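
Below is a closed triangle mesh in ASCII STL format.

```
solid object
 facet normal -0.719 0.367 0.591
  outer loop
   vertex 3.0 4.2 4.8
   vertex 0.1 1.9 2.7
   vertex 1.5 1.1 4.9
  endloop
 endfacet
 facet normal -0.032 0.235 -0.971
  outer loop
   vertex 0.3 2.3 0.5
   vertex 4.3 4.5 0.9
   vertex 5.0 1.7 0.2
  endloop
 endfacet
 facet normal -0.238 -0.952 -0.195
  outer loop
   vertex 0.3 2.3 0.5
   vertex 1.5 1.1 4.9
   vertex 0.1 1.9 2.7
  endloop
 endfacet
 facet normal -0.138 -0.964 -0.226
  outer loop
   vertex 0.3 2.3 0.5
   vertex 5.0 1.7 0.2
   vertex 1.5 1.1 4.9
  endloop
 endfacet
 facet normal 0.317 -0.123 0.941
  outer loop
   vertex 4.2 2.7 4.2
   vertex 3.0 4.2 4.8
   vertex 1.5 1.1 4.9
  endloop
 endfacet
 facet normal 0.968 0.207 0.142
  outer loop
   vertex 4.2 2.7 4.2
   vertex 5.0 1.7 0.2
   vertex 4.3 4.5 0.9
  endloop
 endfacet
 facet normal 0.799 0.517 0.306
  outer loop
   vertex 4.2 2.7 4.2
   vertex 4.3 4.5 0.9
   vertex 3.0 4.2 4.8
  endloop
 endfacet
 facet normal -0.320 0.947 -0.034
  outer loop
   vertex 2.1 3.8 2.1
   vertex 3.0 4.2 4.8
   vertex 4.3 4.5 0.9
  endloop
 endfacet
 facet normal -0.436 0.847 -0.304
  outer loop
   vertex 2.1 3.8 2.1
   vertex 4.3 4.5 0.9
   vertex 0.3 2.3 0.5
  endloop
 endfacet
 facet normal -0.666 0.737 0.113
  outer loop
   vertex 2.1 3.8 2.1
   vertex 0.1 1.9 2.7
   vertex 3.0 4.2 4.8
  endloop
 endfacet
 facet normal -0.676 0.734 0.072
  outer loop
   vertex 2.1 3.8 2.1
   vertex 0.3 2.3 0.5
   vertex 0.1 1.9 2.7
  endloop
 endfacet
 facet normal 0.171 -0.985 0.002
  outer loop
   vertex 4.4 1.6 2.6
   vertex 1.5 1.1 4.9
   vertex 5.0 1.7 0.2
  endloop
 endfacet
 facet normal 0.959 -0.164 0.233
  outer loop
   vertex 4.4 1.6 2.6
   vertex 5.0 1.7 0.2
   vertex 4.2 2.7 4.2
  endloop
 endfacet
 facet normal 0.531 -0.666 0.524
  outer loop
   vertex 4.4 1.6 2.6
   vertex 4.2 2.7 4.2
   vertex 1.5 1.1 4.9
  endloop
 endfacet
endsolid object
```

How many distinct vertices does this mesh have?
9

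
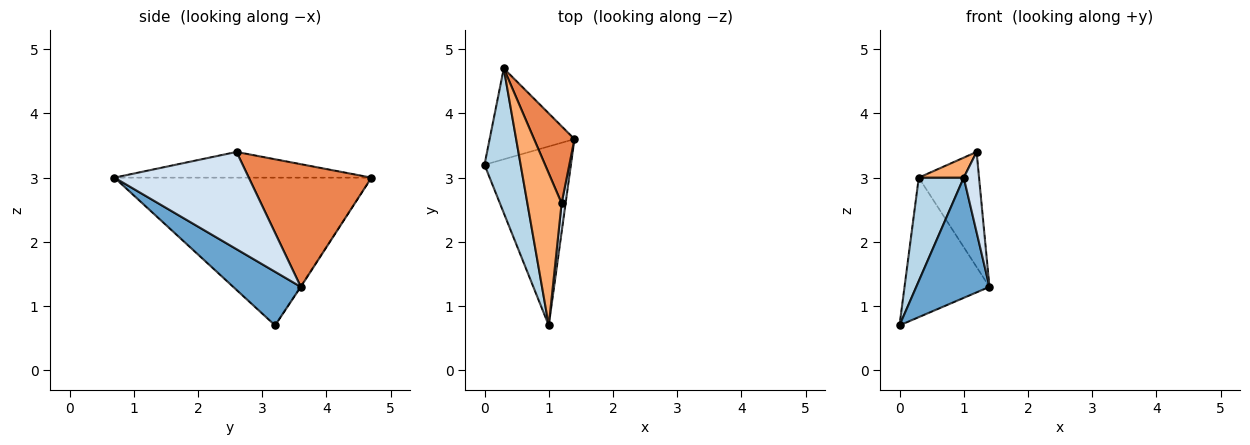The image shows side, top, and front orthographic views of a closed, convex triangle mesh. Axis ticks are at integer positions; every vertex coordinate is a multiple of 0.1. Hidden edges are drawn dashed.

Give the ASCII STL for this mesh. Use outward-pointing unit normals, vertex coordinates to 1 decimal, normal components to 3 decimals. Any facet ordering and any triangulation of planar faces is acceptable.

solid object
 facet normal 0.458 -0.496 -0.738
  outer loop
   vertex 1.0 0.7 3.0
   vertex 0.0 3.2 0.7
   vertex 1.4 3.6 1.3
  endloop
 endfacet
 facet normal -0.006 0.838 -0.546
  outer loop
   vertex 0.3 4.7 3.0
   vertex 1.4 3.6 1.3
   vertex 0.0 3.2 0.7
  endloop
 endfacet
 facet normal -0.958 -0.168 0.234
  outer loop
   vertex 0.3 4.7 3.0
   vertex 0.0 3.2 0.7
   vertex 1.0 0.7 3.0
  endloop
 endfacet
 facet normal 0.993 -0.113 0.041
  outer loop
   vertex 1.2 2.6 3.4
   vertex 1.0 0.7 3.0
   vertex 1.4 3.6 1.3
  endloop
 endfacet
 facet normal 0.861 0.423 0.283
  outer loop
   vertex 1.2 2.6 3.4
   vertex 1.4 3.6 1.3
   vertex 0.3 4.7 3.0
  endloop
 endfacet
 facet normal -0.597 -0.105 0.795
  outer loop
   vertex 1.2 2.6 3.4
   vertex 0.3 4.7 3.0
   vertex 1.0 0.7 3.0
  endloop
 endfacet
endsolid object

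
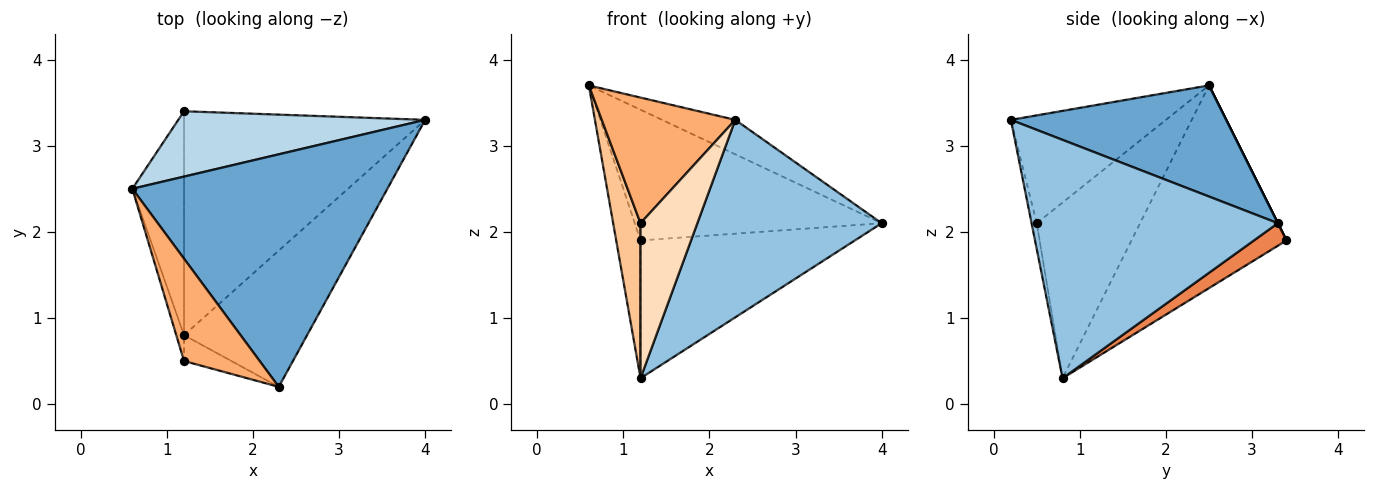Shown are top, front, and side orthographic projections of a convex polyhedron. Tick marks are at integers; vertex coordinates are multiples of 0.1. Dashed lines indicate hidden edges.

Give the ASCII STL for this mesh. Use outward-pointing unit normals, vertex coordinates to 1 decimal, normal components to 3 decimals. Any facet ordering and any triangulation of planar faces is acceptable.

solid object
 facet normal 0.396 0.135 0.908
  outer loop
   vertex 2.3 0.2 3.3
   vertex 4.0 3.3 2.1
   vertex 0.6 2.5 3.7
  endloop
 endfacet
 facet normal 0.740 -0.554 -0.382
  outer loop
   vertex 1.2 0.8 0.3
   vertex 4.0 3.3 2.1
   vertex 2.3 0.2 3.3
  endloop
 endfacet
 facet normal 0.000 0.894 0.447
  outer loop
   vertex 1.2 3.4 1.9
   vertex 0.6 2.5 3.7
   vertex 4.0 3.3 2.1
  endloop
 endfacet
 facet normal -0.958 0.150 -0.244
  outer loop
   vertex 1.2 3.4 1.9
   vertex 1.2 0.8 0.3
   vertex 0.6 2.5 3.7
  endloop
 endfacet
 facet normal 0.079 0.522 -0.849
  outer loop
   vertex 1.2 3.4 1.9
   vertex 4.0 3.3 2.1
   vertex 1.2 0.8 0.3
  endloop
 endfacet
 facet normal -0.669 -0.576 0.469
  outer loop
   vertex 1.2 0.5 2.1
   vertex 2.3 0.2 3.3
   vertex 0.6 2.5 3.7
  endloop
 endfacet
 facet normal -0.966 -0.256 -0.043
  outer loop
   vertex 1.2 0.5 2.1
   vertex 0.6 2.5 3.7
   vertex 1.2 0.8 0.3
  endloop
 endfacet
 facet normal -0.089 -0.982 -0.164
  outer loop
   vertex 1.2 0.5 2.1
   vertex 1.2 0.8 0.3
   vertex 2.3 0.2 3.3
  endloop
 endfacet
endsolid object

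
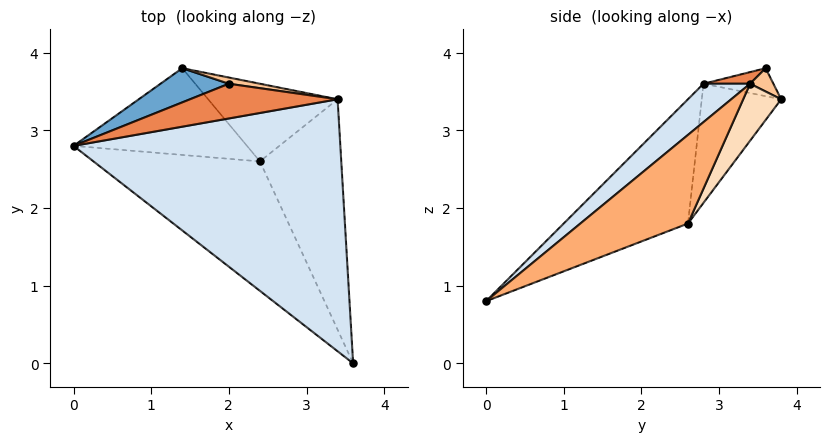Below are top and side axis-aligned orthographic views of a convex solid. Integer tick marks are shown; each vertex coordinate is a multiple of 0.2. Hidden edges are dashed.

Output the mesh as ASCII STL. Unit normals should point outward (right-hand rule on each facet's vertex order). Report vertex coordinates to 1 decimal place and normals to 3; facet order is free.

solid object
 facet normal -0.308 0.582 0.753
  outer loop
   vertex 1.4 3.8 3.4
   vertex 0.0 2.8 3.6
   vertex 2.0 3.6 3.8
  endloop
 endfacet
 facet normal -0.598 0.032 -0.801
  outer loop
   vertex 2.4 2.6 1.8
   vertex 3.6 0.0 0.8
   vertex 0.0 2.8 3.6
  endloop
 endfacet
 facet normal -0.479 0.532 -0.698
  outer loop
   vertex 2.4 2.6 1.8
   vertex 0.0 2.8 3.6
   vertex 1.4 3.8 3.4
  endloop
 endfacet
 facet normal 0.111 -0.628 0.770
  outer loop
   vertex 3.4 3.4 3.6
   vertex 0.0 2.8 3.6
   vertex 3.6 0.0 0.8
  endloop
 endfacet
 facet normal 0.072 -0.407 0.910
  outer loop
   vertex 3.4 3.4 3.6
   vertex 2.0 3.6 3.8
   vertex 0.0 2.8 3.6
  endloop
 endfacet
 facet normal 0.632 0.515 -0.580
  outer loop
   vertex 3.4 3.4 3.6
   vertex 3.6 0.0 0.8
   vertex 2.4 2.6 1.8
  endloop
 endfacet
 facet normal 0.169 0.959 0.226
  outer loop
   vertex 3.4 3.4 3.6
   vertex 1.4 3.8 3.4
   vertex 2.0 3.6 3.8
  endloop
 endfacet
 facet normal 0.218 0.841 -0.495
  outer loop
   vertex 3.4 3.4 3.6
   vertex 2.4 2.6 1.8
   vertex 1.4 3.8 3.4
  endloop
 endfacet
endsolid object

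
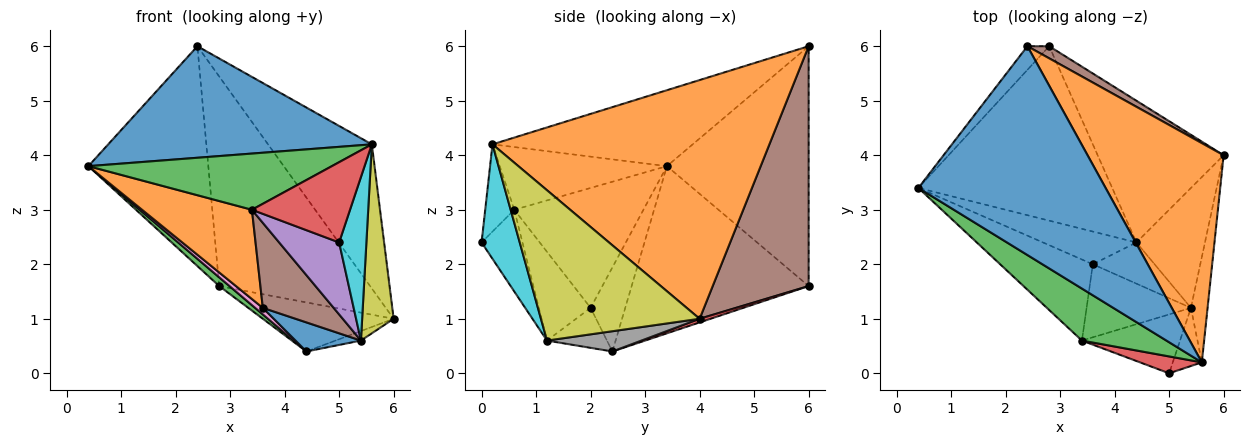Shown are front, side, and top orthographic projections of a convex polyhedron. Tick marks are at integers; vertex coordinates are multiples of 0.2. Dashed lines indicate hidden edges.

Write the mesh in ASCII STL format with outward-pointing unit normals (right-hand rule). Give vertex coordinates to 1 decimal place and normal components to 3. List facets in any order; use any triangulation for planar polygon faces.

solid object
 facet normal -0.337 -0.444 0.831
  outer loop
   vertex 5.6 0.2 4.2
   vertex 2.4 6.0 6.0
   vertex 0.4 3.4 3.8
  endloop
 endfacet
 facet normal 0.826 0.310 0.471
  outer loop
   vertex 5.6 0.2 4.2
   vertex 6.0 4.0 1.0
   vertex 2.4 6.0 6.0
  endloop
 endfacet
 facet normal -0.653 -0.038 -0.757
  outer loop
   vertex 2.8 6.0 1.6
   vertex 4.4 2.4 0.4
   vertex 0.4 3.4 3.8
  endloop
 endfacet
 facet normal 0.027 0.327 -0.945
  outer loop
   vertex 2.8 6.0 1.6
   vertex 6.0 4.0 1.0
   vertex 4.4 2.4 0.4
  endloop
 endfacet
 facet normal -0.762 0.644 -0.069
  outer loop
   vertex 2.8 6.0 1.6
   vertex 0.4 3.4 3.8
   vertex 2.4 6.0 6.0
  endloop
 endfacet
 facet normal 0.536 0.843 0.049
  outer loop
   vertex 2.8 6.0 1.6
   vertex 2.4 6.0 6.0
   vertex 6.0 4.0 1.0
  endloop
 endfacet
 facet normal -0.662 -0.147 -0.735
  outer loop
   vertex 3.6 2.0 1.2
   vertex 0.4 3.4 3.8
   vertex 4.4 2.4 0.4
  endloop
 endfacet
 facet normal 0.283 0.076 -0.956
  outer loop
   vertex 5.4 1.2 0.6
   vertex 4.4 2.4 0.4
   vertex 6.0 4.0 1.0
  endloop
 endfacet
 facet normal 0.975 -0.194 -0.108
  outer loop
   vertex 5.4 1.2 0.6
   vertex 6.0 4.0 1.0
   vertex 5.6 0.2 4.2
  endloop
 endfacet
 facet normal 0.797 -0.569 -0.202
  outer loop
   vertex 5.4 1.2 0.6
   vertex 5.6 0.2 4.2
   vertex 5.0 0.0 2.4
  endloop
 endfacet
 facet normal -0.467 -0.510 -0.722
  outer loop
   vertex 5.4 1.2 0.6
   vertex 3.6 2.0 1.2
   vertex 4.4 2.4 0.4
  endloop
 endfacet
 facet normal -0.656 -0.558 -0.507
  outer loop
   vertex 3.4 0.6 3.0
   vertex 0.4 3.4 3.8
   vertex 3.6 2.0 1.2
  endloop
 endfacet
 facet normal -0.450 -0.655 0.607
  outer loop
   vertex 3.4 0.6 3.0
   vertex 5.6 0.2 4.2
   vertex 0.4 3.4 3.8
  endloop
 endfacet
 facet normal -0.279 -0.940 0.197
  outer loop
   vertex 3.4 0.6 3.0
   vertex 5.0 0.0 2.4
   vertex 5.6 0.2 4.2
  endloop
 endfacet
 facet normal -0.467 -0.684 -0.560
  outer loop
   vertex 3.4 0.6 3.0
   vertex 5.4 1.2 0.6
   vertex 5.0 0.0 2.4
  endloop
 endfacet
 facet normal -0.485 -0.663 -0.570
  outer loop
   vertex 3.4 0.6 3.0
   vertex 3.6 2.0 1.2
   vertex 5.4 1.2 0.6
  endloop
 endfacet
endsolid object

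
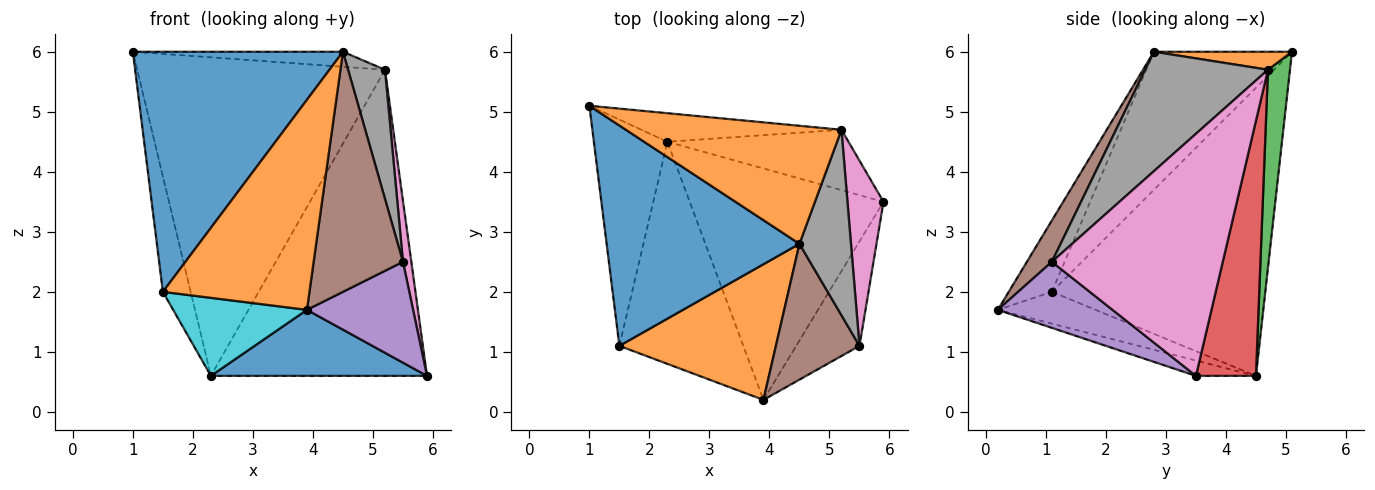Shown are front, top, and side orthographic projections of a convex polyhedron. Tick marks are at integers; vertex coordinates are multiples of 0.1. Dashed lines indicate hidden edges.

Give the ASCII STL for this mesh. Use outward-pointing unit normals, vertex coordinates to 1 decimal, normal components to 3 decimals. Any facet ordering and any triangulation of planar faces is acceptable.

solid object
 facet normal -0.076 -0.274 -0.959
  outer loop
   vertex 2.3 4.5 0.6
   vertex 5.9 3.5 0.6
   vertex 3.9 0.2 1.7
  endloop
 endfacet
 facet normal 0.083 0.126 0.989
  outer loop
   vertex 5.2 4.7 5.7
   vertex 1.0 5.1 6.0
   vertex 4.5 2.8 6.0
  endloop
 endfacet
 facet normal 0.088 0.992 -0.089
  outer loop
   vertex 5.2 4.7 5.7
   vertex 2.3 4.5 0.6
   vertex 1.0 5.1 6.0
  endloop
 endfacet
 facet normal 0.263 0.947 -0.187
  outer loop
   vertex 5.2 4.7 5.7
   vertex 5.9 3.5 0.6
   vertex 2.3 4.5 0.6
  endloop
 endfacet
 facet normal 0.600 -0.556 -0.575
  outer loop
   vertex 5.5 1.1 2.5
   vertex 3.9 0.2 1.7
   vertex 5.9 3.5 0.6
  endloop
 endfacet
 facet normal 0.237 -0.846 0.478
  outer loop
   vertex 5.5 1.1 2.5
   vertex 4.5 2.8 6.0
   vertex 3.9 0.2 1.7
  endloop
 endfacet
 facet normal 0.988 -0.048 0.147
  outer loop
   vertex 5.5 1.1 2.5
   vertex 5.9 3.5 0.6
   vertex 5.2 4.7 5.7
  endloop
 endfacet
 facet normal 0.885 -0.266 0.382
  outer loop
   vertex 5.5 1.1 2.5
   vertex 5.2 4.7 5.7
   vertex 4.5 2.8 6.0
  endloop
 endfacet
 facet normal -0.961 0.125 -0.245
  outer loop
   vertex 1.5 1.1 2.0
   vertex 1.0 5.1 6.0
   vertex 2.3 4.5 0.6
  endloop
 endfacet
 facet normal -0.235 -0.322 -0.917
  outer loop
   vertex 1.5 1.1 2.0
   vertex 2.3 4.5 0.6
   vertex 3.9 0.2 1.7
  endloop
 endfacet
 facet normal -0.436 -0.663 0.609
  outer loop
   vertex 1.5 1.1 2.0
   vertex 4.5 2.8 6.0
   vertex 1.0 5.1 6.0
  endloop
 endfacet
 facet normal -0.240 -0.816 0.527
  outer loop
   vertex 1.5 1.1 2.0
   vertex 3.9 0.2 1.7
   vertex 4.5 2.8 6.0
  endloop
 endfacet
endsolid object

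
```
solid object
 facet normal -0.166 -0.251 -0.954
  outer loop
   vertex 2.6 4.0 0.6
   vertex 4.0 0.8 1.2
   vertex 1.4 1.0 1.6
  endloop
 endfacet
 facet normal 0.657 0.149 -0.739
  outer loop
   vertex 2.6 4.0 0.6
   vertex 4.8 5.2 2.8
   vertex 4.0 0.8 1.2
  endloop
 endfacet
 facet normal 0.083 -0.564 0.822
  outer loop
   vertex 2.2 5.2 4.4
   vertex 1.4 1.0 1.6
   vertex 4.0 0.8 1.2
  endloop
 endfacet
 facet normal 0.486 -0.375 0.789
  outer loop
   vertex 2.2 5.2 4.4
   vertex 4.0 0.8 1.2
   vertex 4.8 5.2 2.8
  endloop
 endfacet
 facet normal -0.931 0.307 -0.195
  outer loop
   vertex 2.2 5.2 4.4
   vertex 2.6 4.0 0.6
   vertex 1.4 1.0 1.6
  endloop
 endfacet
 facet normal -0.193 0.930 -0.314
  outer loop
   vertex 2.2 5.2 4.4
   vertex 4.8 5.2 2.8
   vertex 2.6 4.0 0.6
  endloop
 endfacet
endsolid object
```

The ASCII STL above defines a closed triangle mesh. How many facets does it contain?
6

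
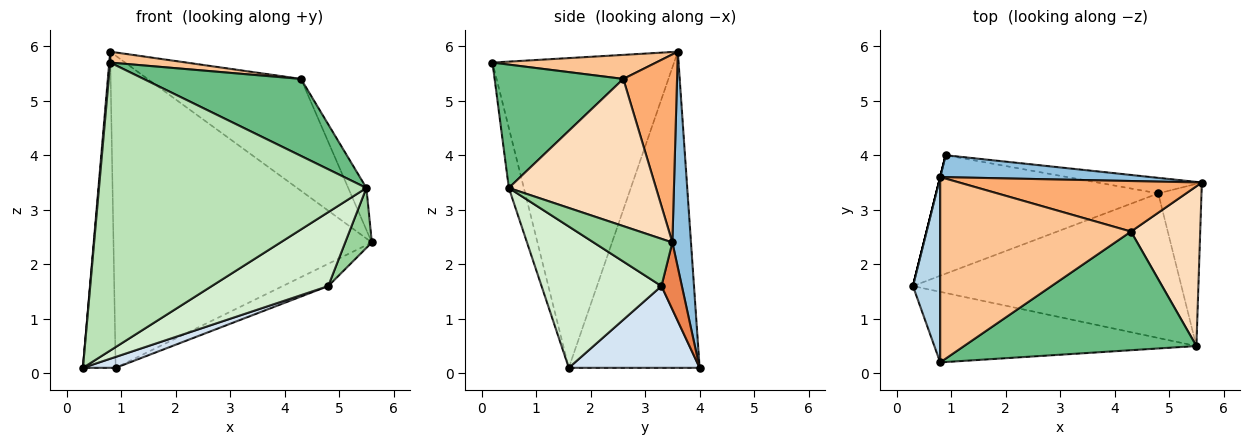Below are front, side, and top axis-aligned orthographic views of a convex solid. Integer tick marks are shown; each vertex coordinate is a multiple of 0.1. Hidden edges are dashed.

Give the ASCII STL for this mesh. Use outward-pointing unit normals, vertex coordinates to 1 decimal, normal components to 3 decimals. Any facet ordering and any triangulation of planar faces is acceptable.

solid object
 facet normal -0.970 0.243 0.000
  outer loop
   vertex 0.8 3.6 5.9
   vertex 0.9 4.0 0.1
   vertex 0.3 1.6 0.1
  endloop
 endfacet
 facet normal 0.072 0.995 0.070
  outer loop
   vertex 0.8 3.6 5.9
   vertex 5.6 3.5 2.4
   vertex 0.9 4.0 0.1
  endloop
 endfacet
 facet normal -0.996 -0.005 0.088
  outer loop
   vertex 0.8 0.2 5.7
   vertex 0.8 3.6 5.9
   vertex 0.3 1.6 0.1
  endloop
 endfacet
 facet normal 0.344 -0.086 -0.935
  outer loop
   vertex 4.8 3.3 1.6
   vertex 0.3 1.6 0.1
   vertex 0.9 4.0 0.1
  endloop
 endfacet
 facet normal 0.345 0.770 -0.537
  outer loop
   vertex 4.8 3.3 1.6
   vertex 0.9 4.0 0.1
   vertex 5.6 3.5 2.4
  endloop
 endfacet
 facet normal 0.304 0.868 0.392
  outer loop
   vertex 4.3 2.6 5.4
   vertex 5.6 3.5 2.4
   vertex 0.8 3.6 5.9
  endloop
 endfacet
 facet normal 0.125 -0.058 0.990
  outer loop
   vertex 4.3 2.6 5.4
   vertex 0.8 3.6 5.9
   vertex 0.8 0.2 5.7
  endloop
 endfacet
 facet normal 0.899 0.111 0.423
  outer loop
   vertex 5.5 0.5 3.4
   vertex 5.6 3.5 2.4
   vertex 4.3 2.6 5.4
  endloop
 endfacet
 facet normal 0.407 -0.497 0.766
  outer loop
   vertex 5.5 0.5 3.4
   vertex 4.3 2.6 5.4
   vertex 0.8 0.2 5.7
  endloop
 endfacet
 facet normal 0.716 -0.242 -0.655
  outer loop
   vertex 5.5 0.5 3.4
   vertex 4.8 3.3 1.6
   vertex 5.6 3.5 2.4
  endloop
 endfacet
 facet normal -0.054 -0.970 -0.238
  outer loop
   vertex 5.5 0.5 3.4
   vertex 0.8 0.2 5.7
   vertex 0.3 1.6 0.1
  endloop
 endfacet
 facet normal 0.424 -0.412 -0.806
  outer loop
   vertex 5.5 0.5 3.4
   vertex 0.3 1.6 0.1
   vertex 4.8 3.3 1.6
  endloop
 endfacet
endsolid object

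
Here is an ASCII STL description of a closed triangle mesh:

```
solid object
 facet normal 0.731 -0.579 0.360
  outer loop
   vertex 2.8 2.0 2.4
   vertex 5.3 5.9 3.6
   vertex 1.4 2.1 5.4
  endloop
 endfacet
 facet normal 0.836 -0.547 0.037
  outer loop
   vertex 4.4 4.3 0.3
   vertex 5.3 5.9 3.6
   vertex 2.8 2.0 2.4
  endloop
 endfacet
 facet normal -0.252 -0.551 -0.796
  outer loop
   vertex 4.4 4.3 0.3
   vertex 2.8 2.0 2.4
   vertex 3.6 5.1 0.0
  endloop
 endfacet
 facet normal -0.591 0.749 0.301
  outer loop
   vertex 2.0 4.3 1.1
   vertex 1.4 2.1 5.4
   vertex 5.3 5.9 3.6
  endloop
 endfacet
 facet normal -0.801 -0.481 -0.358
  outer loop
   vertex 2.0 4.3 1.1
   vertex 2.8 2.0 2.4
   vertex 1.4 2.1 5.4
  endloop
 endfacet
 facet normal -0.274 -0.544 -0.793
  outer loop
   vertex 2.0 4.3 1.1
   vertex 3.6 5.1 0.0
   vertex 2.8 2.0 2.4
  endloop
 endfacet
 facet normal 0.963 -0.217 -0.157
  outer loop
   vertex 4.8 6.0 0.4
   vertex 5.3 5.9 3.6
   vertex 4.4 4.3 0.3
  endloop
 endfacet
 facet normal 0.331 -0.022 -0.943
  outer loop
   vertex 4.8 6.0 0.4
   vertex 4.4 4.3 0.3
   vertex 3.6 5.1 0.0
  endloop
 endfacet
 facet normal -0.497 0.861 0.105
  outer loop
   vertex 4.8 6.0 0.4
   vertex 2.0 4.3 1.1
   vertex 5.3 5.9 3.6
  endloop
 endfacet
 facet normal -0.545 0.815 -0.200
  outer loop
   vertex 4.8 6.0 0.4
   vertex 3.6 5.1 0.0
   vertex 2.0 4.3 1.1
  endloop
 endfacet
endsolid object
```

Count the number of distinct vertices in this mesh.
7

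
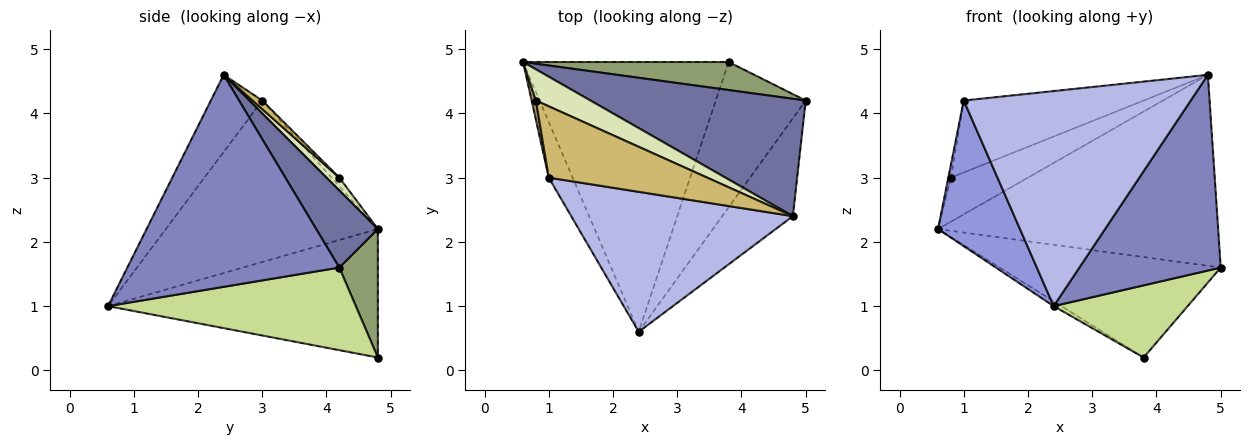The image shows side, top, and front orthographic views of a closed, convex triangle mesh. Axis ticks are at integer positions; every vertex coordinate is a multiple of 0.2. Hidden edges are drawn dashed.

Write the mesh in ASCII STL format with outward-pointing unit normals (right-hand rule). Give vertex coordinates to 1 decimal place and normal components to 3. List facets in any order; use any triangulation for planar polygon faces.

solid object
 facet normal 0.184 0.837 0.515
  outer loop
   vertex 4.8 2.4 4.6
   vertex 5.0 4.2 1.6
   vertex 0.6 4.8 2.2
  endloop
 endfacet
 facet normal 0.802 -0.535 -0.267
  outer loop
   vertex 4.8 2.4 4.6
   vertex 2.4 0.6 1.0
   vertex 5.0 4.2 1.6
  endloop
 endfacet
 facet normal -0.924 -0.357 -0.137
  outer loop
   vertex 1.0 3.0 4.2
   vertex 0.6 4.8 2.2
   vertex 2.4 0.6 1.0
  endloop
 endfacet
 facet normal -0.186 -0.823 0.536
  outer loop
   vertex 1.0 3.0 4.2
   vertex 2.4 0.6 1.0
   vertex 4.8 2.4 4.6
  endloop
 endfacet
 facet normal 0.166 0.950 0.265
  outer loop
   vertex 3.8 4.8 0.2
   vertex 0.6 4.8 2.2
   vertex 5.0 4.2 1.6
  endloop
 endfacet
 facet normal -0.530 0.015 -0.848
  outer loop
   vertex 3.8 4.8 0.2
   vertex 2.4 0.6 1.0
   vertex 0.6 4.8 2.2
  endloop
 endfacet
 facet normal 0.635 -0.344 -0.692
  outer loop
   vertex 3.8 4.8 0.2
   vertex 5.0 4.2 1.6
   vertex 2.4 0.6 1.0
  endloop
 endfacet
 facet normal 0.135 0.809 0.573
  outer loop
   vertex 0.8 4.2 3.0
   vertex 4.8 2.4 4.6
   vertex 0.6 4.8 2.2
  endloop
 endfacet
 facet normal -0.857 0.286 0.429
  outer loop
   vertex 0.8 4.2 3.0
   vertex 0.6 4.8 2.2
   vertex 1.0 3.0 4.2
  endloop
 endfacet
 facet normal 0.038 0.710 0.703
  outer loop
   vertex 0.8 4.2 3.0
   vertex 1.0 3.0 4.2
   vertex 4.8 2.4 4.6
  endloop
 endfacet
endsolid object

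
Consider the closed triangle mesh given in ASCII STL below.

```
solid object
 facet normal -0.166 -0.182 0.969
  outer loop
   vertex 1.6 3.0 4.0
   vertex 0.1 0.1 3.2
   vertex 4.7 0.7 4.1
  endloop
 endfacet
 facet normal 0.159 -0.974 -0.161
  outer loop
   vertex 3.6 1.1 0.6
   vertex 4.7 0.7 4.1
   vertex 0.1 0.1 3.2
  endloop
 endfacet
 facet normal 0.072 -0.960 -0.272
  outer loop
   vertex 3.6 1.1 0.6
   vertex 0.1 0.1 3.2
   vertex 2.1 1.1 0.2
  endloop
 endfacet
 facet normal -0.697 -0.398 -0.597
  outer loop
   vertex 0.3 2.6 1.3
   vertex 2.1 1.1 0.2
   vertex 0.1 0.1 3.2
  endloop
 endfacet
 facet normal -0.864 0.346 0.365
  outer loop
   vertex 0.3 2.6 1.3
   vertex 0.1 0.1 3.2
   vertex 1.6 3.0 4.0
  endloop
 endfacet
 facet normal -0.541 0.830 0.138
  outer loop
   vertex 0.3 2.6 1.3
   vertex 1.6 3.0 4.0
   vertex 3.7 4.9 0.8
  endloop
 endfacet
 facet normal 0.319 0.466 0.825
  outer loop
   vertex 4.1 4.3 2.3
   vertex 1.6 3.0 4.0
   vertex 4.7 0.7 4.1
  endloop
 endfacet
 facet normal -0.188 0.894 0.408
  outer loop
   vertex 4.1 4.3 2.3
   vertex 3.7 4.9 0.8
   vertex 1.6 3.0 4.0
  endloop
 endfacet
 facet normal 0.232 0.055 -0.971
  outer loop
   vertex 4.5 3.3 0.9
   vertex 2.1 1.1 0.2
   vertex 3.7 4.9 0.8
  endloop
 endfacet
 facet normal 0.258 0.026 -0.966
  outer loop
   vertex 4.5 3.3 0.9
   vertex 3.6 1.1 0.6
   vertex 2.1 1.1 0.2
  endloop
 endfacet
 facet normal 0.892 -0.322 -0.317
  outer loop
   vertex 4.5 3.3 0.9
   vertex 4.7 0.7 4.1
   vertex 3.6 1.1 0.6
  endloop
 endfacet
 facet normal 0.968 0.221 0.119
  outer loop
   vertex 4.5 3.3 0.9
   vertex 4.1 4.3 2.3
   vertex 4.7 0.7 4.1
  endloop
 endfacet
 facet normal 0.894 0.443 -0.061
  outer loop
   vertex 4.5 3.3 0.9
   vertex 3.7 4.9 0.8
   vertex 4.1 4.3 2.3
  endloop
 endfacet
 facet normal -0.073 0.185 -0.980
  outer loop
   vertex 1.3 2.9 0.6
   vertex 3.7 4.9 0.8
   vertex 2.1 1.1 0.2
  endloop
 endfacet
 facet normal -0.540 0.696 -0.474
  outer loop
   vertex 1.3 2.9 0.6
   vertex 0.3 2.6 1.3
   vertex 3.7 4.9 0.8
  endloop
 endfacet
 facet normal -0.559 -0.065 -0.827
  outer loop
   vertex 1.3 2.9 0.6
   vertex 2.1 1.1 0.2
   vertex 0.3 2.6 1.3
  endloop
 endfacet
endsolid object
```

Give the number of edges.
24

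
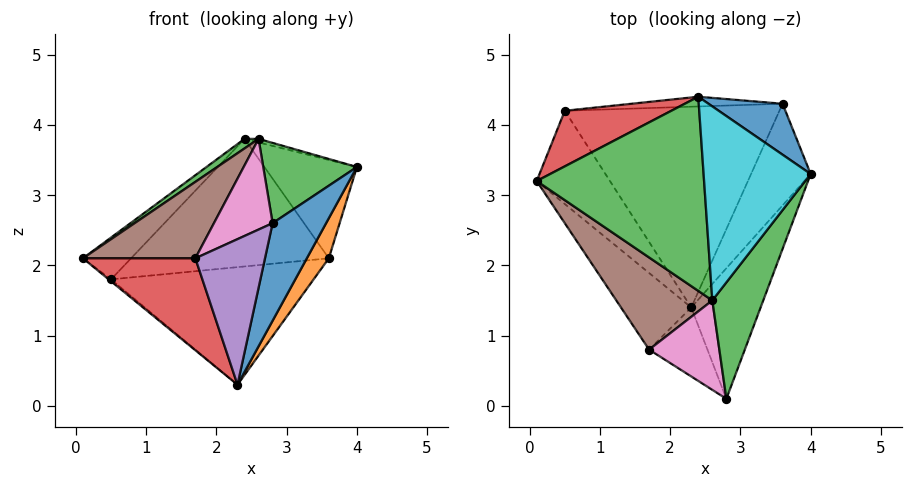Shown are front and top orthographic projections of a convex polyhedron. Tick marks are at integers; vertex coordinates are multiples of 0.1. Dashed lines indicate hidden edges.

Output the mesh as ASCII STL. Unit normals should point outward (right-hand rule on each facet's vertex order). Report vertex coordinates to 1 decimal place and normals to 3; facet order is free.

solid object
 facet normal 0.905 -0.254 -0.341
  outer loop
   vertex 2.3 1.4 0.3
   vertex 4.0 3.3 3.4
   vertex 2.8 0.1 2.6
  endloop
 endfacet
 facet normal 0.903 -0.157 -0.399
  outer loop
   vertex 3.6 4.3 2.1
   vertex 4.0 3.3 3.4
   vertex 2.3 1.4 0.3
  endloop
 endfacet
 facet normal 0.694 -0.409 0.592
  outer loop
   vertex 2.6 1.5 3.8
   vertex 2.8 0.1 2.6
   vertex 4.0 3.3 3.4
  endloop
 endfacet
 facet normal -0.755 -0.504 -0.420
  outer loop
   vertex 1.7 0.8 2.1
   vertex 0.1 3.2 2.1
   vertex 2.3 1.4 0.3
  endloop
 endfacet
 facet normal -0.356 -0.845 -0.400
  outer loop
   vertex 1.7 0.8 2.1
   vertex 2.3 1.4 0.3
   vertex 2.8 0.1 2.6
  endloop
 endfacet
 facet normal -0.692 -0.461 0.556
  outer loop
   vertex 1.7 0.8 2.1
   vertex 2.6 1.5 3.8
   vertex 0.1 3.2 2.1
  endloop
 endfacet
 facet normal -0.611 -0.564 0.556
  outer loop
   vertex 1.7 0.8 2.1
   vertex 2.8 0.1 2.6
   vertex 2.6 1.5 3.8
  endloop
 endfacet
 facet normal -0.625 0.016 -0.780
  outer loop
   vertex 0.5 4.2 1.8
   vertex 2.3 1.4 0.3
   vertex 0.1 3.2 2.1
  endloop
 endfacet
 facet normal 0.067 0.504 -0.861
  outer loop
   vertex 0.5 4.2 1.8
   vertex 3.6 4.3 2.1
   vertex 2.3 1.4 0.3
  endloop
 endfacet
 facet normal 0.254 0.018 0.967
  outer loop
   vertex 2.4 4.4 3.8
   vertex 2.6 1.5 3.8
   vertex 4.0 3.3 3.4
  endloop
 endfacet
 facet normal 0.587 0.719 0.372
  outer loop
   vertex 2.4 4.4 3.8
   vertex 4.0 3.3 3.4
   vertex 3.6 4.3 2.1
  endloop
 endfacet
 facet normal -0.025 0.997 -0.076
  outer loop
   vertex 2.4 4.4 3.8
   vertex 3.6 4.3 2.1
   vertex 0.5 4.2 1.8
  endloop
 endfacet
 facet normal -0.580 -0.040 0.813
  outer loop
   vertex 2.4 4.4 3.8
   vertex 0.1 3.2 2.1
   vertex 2.6 1.5 3.8
  endloop
 endfacet
 facet normal -0.671 0.446 0.593
  outer loop
   vertex 2.4 4.4 3.8
   vertex 0.5 4.2 1.8
   vertex 0.1 3.2 2.1
  endloop
 endfacet
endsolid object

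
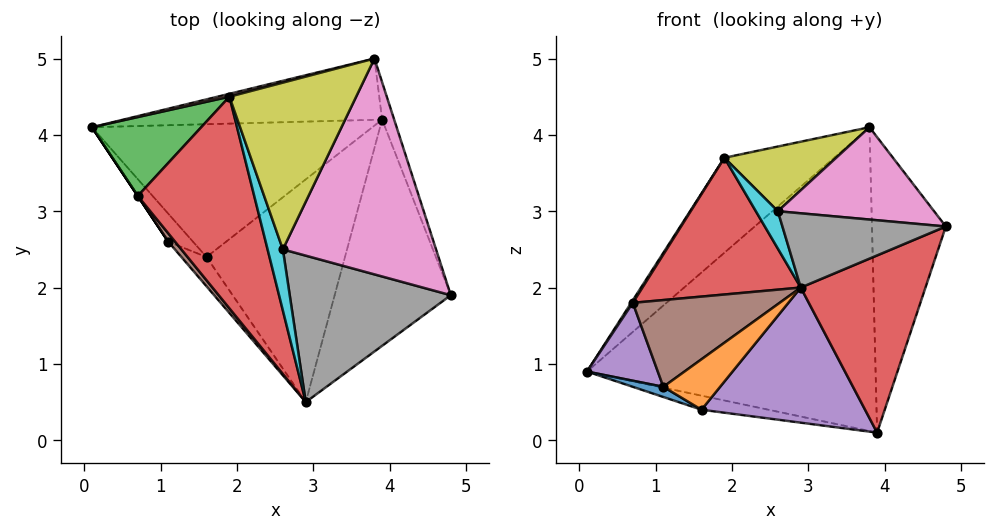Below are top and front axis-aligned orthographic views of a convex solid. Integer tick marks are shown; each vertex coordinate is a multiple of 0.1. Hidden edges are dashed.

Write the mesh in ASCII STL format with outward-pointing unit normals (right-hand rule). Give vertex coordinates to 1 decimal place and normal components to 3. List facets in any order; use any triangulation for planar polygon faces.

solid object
 facet normal -0.067 0.978 -0.197
  outer loop
   vertex 3.9 4.2 0.1
   vertex 0.1 4.1 0.9
   vertex 3.8 5.0 4.1
  endloop
 endfacet
 facet normal 0.946 0.322 -0.041
  outer loop
   vertex 3.9 4.2 0.1
   vertex 3.8 5.0 4.1
   vertex 4.8 1.9 2.8
  endloop
 endfacet
 facet normal -0.208 0.103 -0.973
  outer loop
   vertex 1.6 2.4 0.4
   vertex 0.1 4.1 0.9
   vertex 3.9 4.2 0.1
  endloop
 endfacet
 facet normal 0.618 -0.485 -0.619
  outer loop
   vertex 2.9 0.5 2.0
   vertex 3.9 4.2 0.1
   vertex 4.8 1.9 2.8
  endloop
 endfacet
 facet normal 0.282 -0.498 -0.820
  outer loop
   vertex 2.9 0.5 2.0
   vertex 1.6 2.4 0.4
   vertex 3.9 4.2 0.1
  endloop
 endfacet
 facet normal -0.260 0.965 0.029
  outer loop
   vertex 1.9 4.5 3.7
   vertex 3.8 5.0 4.1
   vertex 0.1 4.1 0.9
  endloop
 endfacet
 facet normal -0.024 -0.393 0.919
  outer loop
   vertex 2.6 2.5 3.0
   vertex 4.8 1.9 2.8
   vertex 3.8 5.0 4.1
  endloop
 endfacet
 facet normal -0.042 -0.452 0.891
  outer loop
   vertex 2.6 2.5 3.0
   vertex 2.9 0.5 2.0
   vertex 4.8 1.9 2.8
  endloop
 endfacet
 facet normal -0.101 -0.360 0.928
  outer loop
   vertex 2.6 2.5 3.0
   vertex 3.8 5.0 4.1
   vertex 1.9 4.5 3.7
  endloop
 endfacet
 facet normal -0.539 -0.440 0.718
  outer loop
   vertex 2.6 2.5 3.0
   vertex 1.9 4.5 3.7
   vertex 2.9 0.5 2.0
  endloop
 endfacet
 facet normal -0.574 -0.280 -0.770
  outer loop
   vertex 1.1 2.6 0.7
   vertex 0.1 4.1 0.9
   vertex 1.6 2.4 0.4
  endloop
 endfacet
 facet normal -0.543 -0.726 -0.421
  outer loop
   vertex 1.1 2.6 0.7
   vertex 1.6 2.4 0.4
   vertex 2.9 0.5 2.0
  endloop
 endfacet
 facet normal -0.840 -0.017 0.542
  outer loop
   vertex 0.7 3.2 1.8
   vertex 1.9 4.5 3.7
   vertex 0.1 4.1 0.9
  endloop
 endfacet
 facet normal -0.596 -0.436 0.675
  outer loop
   vertex 0.7 3.2 1.8
   vertex 2.9 0.5 2.0
   vertex 1.9 4.5 3.7
  endloop
 endfacet
 facet normal -0.832 -0.555 0.000
  outer loop
   vertex 0.7 3.2 1.8
   vertex 0.1 4.1 0.9
   vertex 1.1 2.6 0.7
  endloop
 endfacet
 facet normal -0.776 -0.628 0.060
  outer loop
   vertex 0.7 3.2 1.8
   vertex 1.1 2.6 0.7
   vertex 2.9 0.5 2.0
  endloop
 endfacet
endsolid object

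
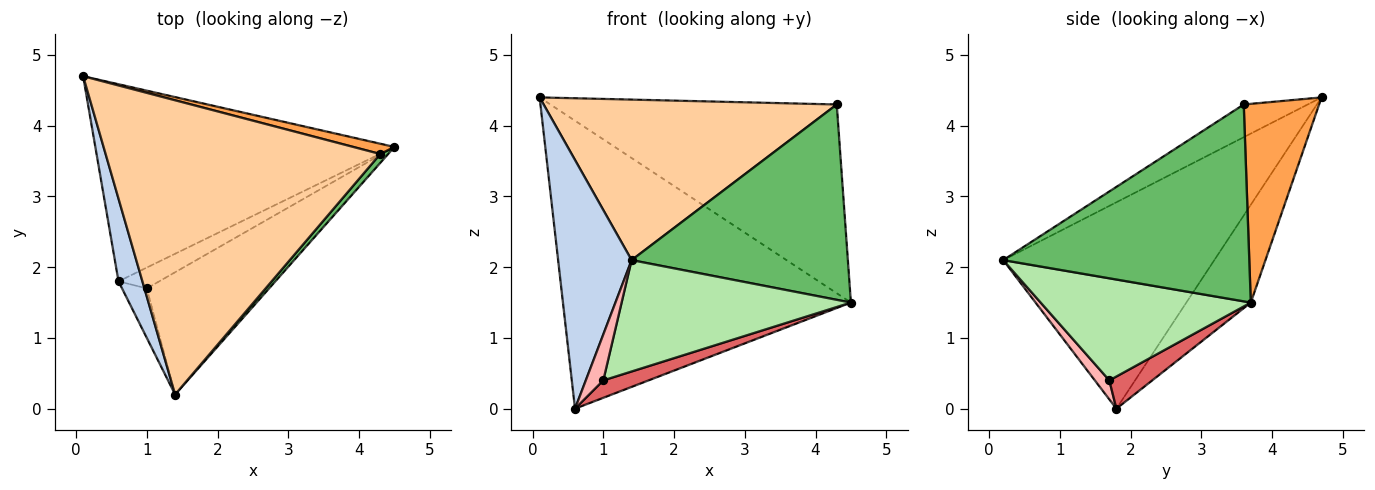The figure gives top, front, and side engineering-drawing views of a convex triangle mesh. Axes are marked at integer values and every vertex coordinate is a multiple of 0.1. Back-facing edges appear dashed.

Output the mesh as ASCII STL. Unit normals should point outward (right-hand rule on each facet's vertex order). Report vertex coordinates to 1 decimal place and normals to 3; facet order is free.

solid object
 facet normal -0.182 0.811 -0.555
  outer loop
   vertex 0.6 1.8 0.0
   vertex 0.1 4.7 4.4
   vertex 4.5 3.7 1.5
  endloop
 endfacet
 facet normal -0.939 -0.327 0.109
  outer loop
   vertex 0.6 1.8 0.0
   vertex 1.4 0.2 2.1
   vertex 0.1 4.7 4.4
  endloop
 endfacet
 facet normal 0.254 0.966 0.053
  outer loop
   vertex 4.3 3.6 4.3
   vertex 4.5 3.7 1.5
   vertex 0.1 4.7 4.4
  endloop
 endfacet
 facet normal -0.104 -0.476 0.873
  outer loop
   vertex 4.3 3.6 4.3
   vertex 0.1 4.7 4.4
   vertex 1.4 0.2 2.1
  endloop
 endfacet
 facet normal 0.751 -0.660 0.030
  outer loop
   vertex 4.3 3.6 4.3
   vertex 1.4 0.2 2.1
   vertex 4.5 3.7 1.5
  endloop
 endfacet
 facet normal 0.525 -0.573 -0.629
  outer loop
   vertex 1.0 1.7 0.4
   vertex 4.5 3.7 1.5
   vertex 1.4 0.2 2.1
  endloop
 endfacet
 facet normal 0.519 -0.548 -0.656
  outer loop
   vertex 1.0 1.7 0.4
   vertex 0.6 1.8 0.0
   vertex 4.5 3.7 1.5
  endloop
 endfacet
 facet normal 0.490 -0.593 -0.639
  outer loop
   vertex 1.0 1.7 0.4
   vertex 1.4 0.2 2.1
   vertex 0.6 1.8 0.0
  endloop
 endfacet
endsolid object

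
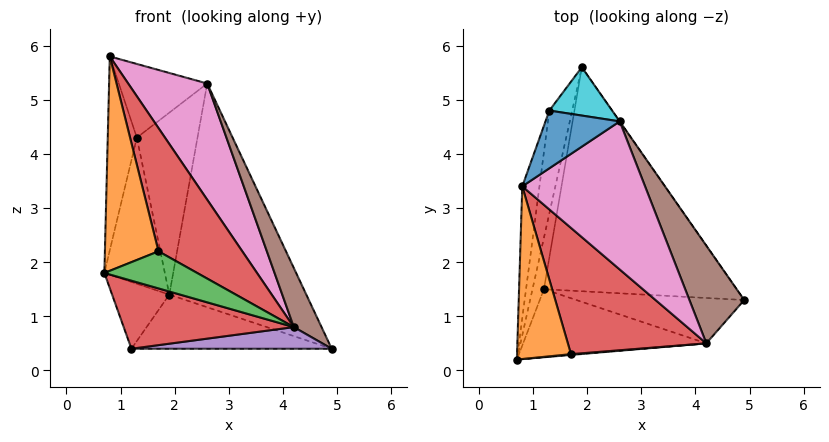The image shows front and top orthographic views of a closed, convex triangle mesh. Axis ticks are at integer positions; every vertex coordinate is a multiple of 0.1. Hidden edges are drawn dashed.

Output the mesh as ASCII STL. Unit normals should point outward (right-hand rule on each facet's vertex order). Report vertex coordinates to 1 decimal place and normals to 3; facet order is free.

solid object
 facet normal 0.820 0.572 -0.000
  outer loop
   vertex 2.6 4.6 5.3
   vertex 4.9 1.3 0.4
   vertex 1.9 5.6 1.4
  endloop
 endfacet
 facet normal -0.967 0.203 -0.157
  outer loop
   vertex 1.2 1.5 0.4
   vertex 0.7 0.2 1.8
   vertex 1.9 5.6 1.4
  endloop
 endfacet
 facet normal 0.013 0.235 -0.972
  outer loop
   vertex 1.2 1.5 0.4
   vertex 1.9 5.6 1.4
   vertex 4.9 1.3 0.4
  endloop
 endfacet
 facet normal -0.140 -0.700 -0.700
  outer loop
   vertex 4.2 0.5 0.8
   vertex 0.7 0.2 1.8
   vertex 1.2 1.5 0.4
  endloop
 endfacet
 facet normal -0.023 -0.431 -0.902
  outer loop
   vertex 4.2 0.5 0.8
   vertex 1.2 1.5 0.4
   vertex 4.9 1.3 0.4
  endloop
 endfacet
 facet normal 0.734 -0.352 0.581
  outer loop
   vertex 4.2 0.5 0.8
   vertex 4.9 1.3 0.4
   vertex 2.6 4.6 5.3
  endloop
 endfacet
 facet normal 0.533 -0.522 0.666
  outer loop
   vertex 4.2 0.5 0.8
   vertex 2.6 4.6 5.3
   vertex 0.8 3.4 5.8
  endloop
 endfacet
 facet normal -0.968 0.205 -0.144
  outer loop
   vertex 1.3 4.8 4.3
   vertex 1.9 5.6 1.4
   vertex 0.7 0.2 1.8
  endloop
 endfacet
 facet normal -0.970 0.201 -0.136
  outer loop
   vertex 1.3 4.8 4.3
   vertex 0.7 0.2 1.8
   vertex 0.8 3.4 5.8
  endloop
 endfacet
 facet normal -0.049 0.965 0.256
  outer loop
   vertex 1.3 4.8 4.3
   vertex 2.6 4.6 5.3
   vertex 1.9 5.6 1.4
  endloop
 endfacet
 facet normal -0.333 0.742 0.582
  outer loop
   vertex 1.3 4.8 4.3
   vertex 0.8 3.4 5.8
   vertex 2.6 4.6 5.3
  endloop
 endfacet
 facet normal -0.171 -0.767 0.618
  outer loop
   vertex 1.7 0.3 2.2
   vertex 0.8 3.4 5.8
   vertex 0.7 0.2 1.8
  endloop
 endfacet
 facet normal 0.091 -0.996 0.021
  outer loop
   vertex 1.7 0.3 2.2
   vertex 0.7 0.2 1.8
   vertex 4.2 0.5 0.8
  endloop
 endfacet
 facet normal 0.415 -0.635 0.651
  outer loop
   vertex 1.7 0.3 2.2
   vertex 4.2 0.5 0.8
   vertex 0.8 3.4 5.8
  endloop
 endfacet
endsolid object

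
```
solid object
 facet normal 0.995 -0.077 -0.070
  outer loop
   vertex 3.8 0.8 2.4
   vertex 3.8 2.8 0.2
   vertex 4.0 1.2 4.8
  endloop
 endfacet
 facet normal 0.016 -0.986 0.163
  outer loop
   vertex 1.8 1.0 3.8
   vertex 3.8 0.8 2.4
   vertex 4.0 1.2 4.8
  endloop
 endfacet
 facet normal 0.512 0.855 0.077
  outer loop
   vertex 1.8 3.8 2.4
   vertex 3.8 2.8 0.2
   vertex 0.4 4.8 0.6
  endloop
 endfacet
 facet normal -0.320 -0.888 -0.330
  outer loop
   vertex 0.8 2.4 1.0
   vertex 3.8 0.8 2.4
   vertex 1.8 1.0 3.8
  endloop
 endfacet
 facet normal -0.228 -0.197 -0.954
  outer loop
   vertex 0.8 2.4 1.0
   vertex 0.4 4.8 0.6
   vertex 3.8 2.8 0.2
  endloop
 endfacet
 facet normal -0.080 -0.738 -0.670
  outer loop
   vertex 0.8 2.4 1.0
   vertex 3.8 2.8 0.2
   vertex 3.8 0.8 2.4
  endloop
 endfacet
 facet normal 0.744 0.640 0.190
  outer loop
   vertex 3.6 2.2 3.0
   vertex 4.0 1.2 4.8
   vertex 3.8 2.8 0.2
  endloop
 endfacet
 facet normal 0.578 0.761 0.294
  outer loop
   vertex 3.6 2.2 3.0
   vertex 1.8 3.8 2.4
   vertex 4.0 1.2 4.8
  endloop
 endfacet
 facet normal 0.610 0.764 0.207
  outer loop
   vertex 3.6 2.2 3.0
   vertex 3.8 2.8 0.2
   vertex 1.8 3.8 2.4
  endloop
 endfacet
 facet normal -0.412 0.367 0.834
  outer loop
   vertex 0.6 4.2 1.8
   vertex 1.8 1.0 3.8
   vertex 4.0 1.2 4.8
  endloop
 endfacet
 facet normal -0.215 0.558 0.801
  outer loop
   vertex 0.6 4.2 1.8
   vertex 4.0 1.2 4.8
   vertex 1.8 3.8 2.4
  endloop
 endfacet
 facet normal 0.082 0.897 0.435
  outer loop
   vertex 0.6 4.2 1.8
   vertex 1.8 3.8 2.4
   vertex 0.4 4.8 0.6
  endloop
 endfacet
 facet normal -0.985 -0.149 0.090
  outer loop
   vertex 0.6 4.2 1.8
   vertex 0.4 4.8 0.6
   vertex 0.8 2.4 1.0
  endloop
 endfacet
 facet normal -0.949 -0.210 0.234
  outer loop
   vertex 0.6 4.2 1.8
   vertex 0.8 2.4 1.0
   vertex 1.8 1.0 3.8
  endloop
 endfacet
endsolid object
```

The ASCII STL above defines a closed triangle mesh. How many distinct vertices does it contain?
9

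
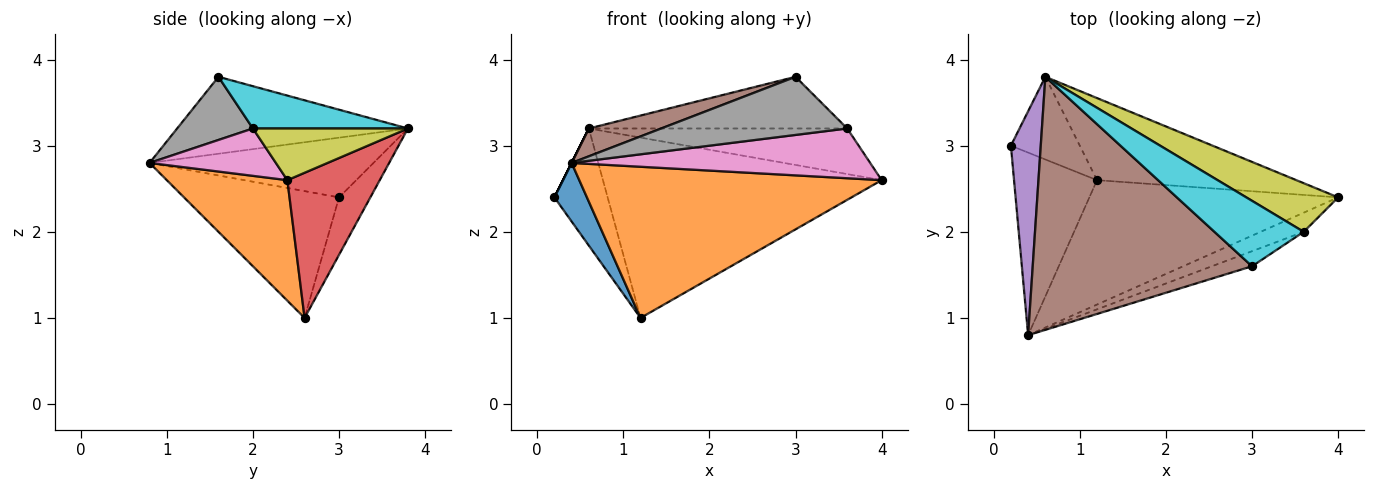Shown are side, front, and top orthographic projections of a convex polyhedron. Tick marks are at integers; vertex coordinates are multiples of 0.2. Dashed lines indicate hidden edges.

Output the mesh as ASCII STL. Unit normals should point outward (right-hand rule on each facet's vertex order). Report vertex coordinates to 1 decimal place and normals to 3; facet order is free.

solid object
 facet normal -0.824 -0.173 -0.539
  outer loop
   vertex 1.2 2.6 1.0
   vertex 0.4 0.8 2.8
   vertex 0.2 3.0 2.4
  endloop
 endfacet
 facet normal 0.294 -0.738 -0.607
  outer loop
   vertex 1.2 2.6 1.0
   vertex 4.0 2.4 2.6
   vertex 0.4 0.8 2.8
  endloop
 endfacet
 facet normal -0.433 0.736 -0.520
  outer loop
   vertex 0.6 3.8 3.2
   vertex 1.2 2.6 1.0
   vertex 0.2 3.0 2.4
  endloop
 endfacet
 facet normal 0.289 0.871 -0.397
  outer loop
   vertex 0.6 3.8 3.2
   vertex 4.0 2.4 2.6
   vertex 1.2 2.6 1.0
  endloop
 endfacet
 facet normal -0.894 0.000 0.447
  outer loop
   vertex 0.6 3.8 3.2
   vertex 0.2 3.0 2.4
   vertex 0.4 0.8 2.8
  endloop
 endfacet
 facet normal -0.329 -0.103 0.939
  outer loop
   vertex 0.6 3.8 3.2
   vertex 0.4 0.8 2.8
   vertex 3.0 1.6 3.8
  endloop
 endfacet
 facet normal 0.367 -0.868 -0.334
  outer loop
   vertex 3.6 2.0 3.2
   vertex 0.4 0.8 2.8
   vertex 4.0 2.4 2.6
  endloop
 endfacet
 facet normal 0.367 -0.901 -0.233
  outer loop
   vertex 3.6 2.0 3.2
   vertex 3.0 1.6 3.8
   vertex 0.4 0.8 2.8
  endloop
 endfacet
 facet normal 0.380 0.633 0.675
  outer loop
   vertex 3.6 2.0 3.2
   vertex 4.0 2.4 2.6
   vertex 0.6 3.8 3.2
  endloop
 endfacet
 facet normal 0.348 0.581 0.736
  outer loop
   vertex 3.6 2.0 3.2
   vertex 0.6 3.8 3.2
   vertex 3.0 1.6 3.8
  endloop
 endfacet
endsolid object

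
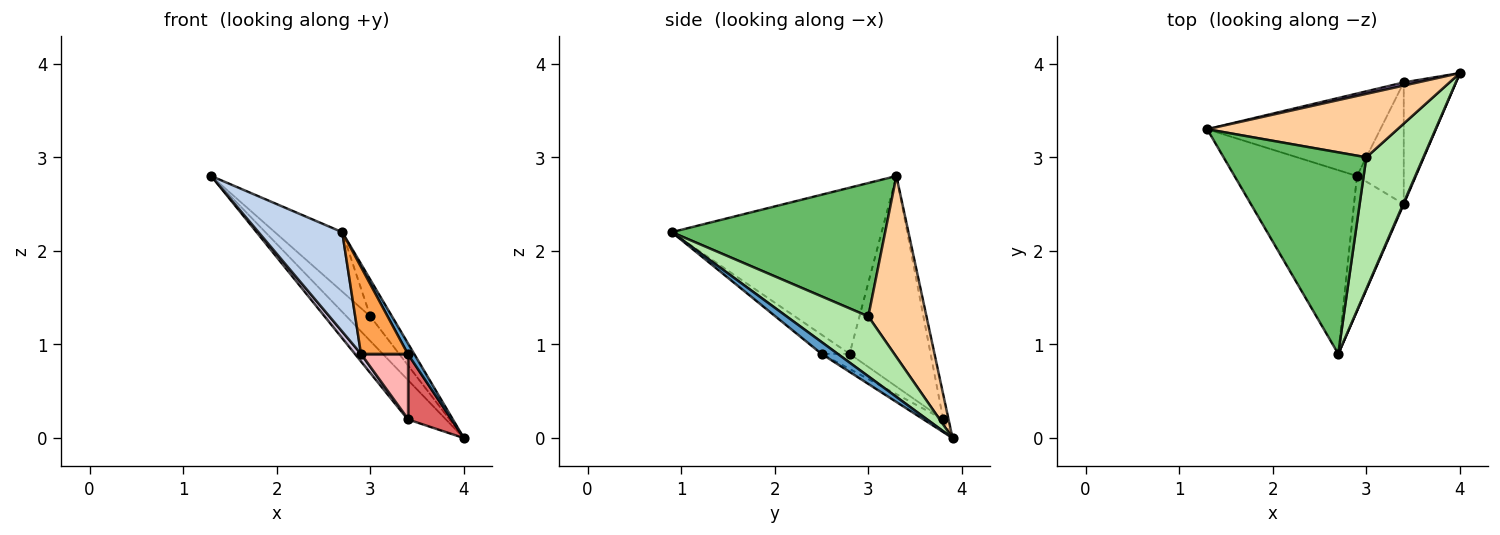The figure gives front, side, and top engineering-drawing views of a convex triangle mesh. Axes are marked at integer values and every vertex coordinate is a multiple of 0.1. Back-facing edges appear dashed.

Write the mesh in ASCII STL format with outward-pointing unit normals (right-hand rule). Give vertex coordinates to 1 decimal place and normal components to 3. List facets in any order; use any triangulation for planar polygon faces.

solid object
 facet normal 0.929 -0.367 0.049
  outer loop
   vertex 3.4 2.5 0.9
   vertex 4.0 3.9 0.0
   vertex 2.7 0.9 2.2
  endloop
 endfacet
 facet normal -0.766 -0.306 -0.565
  outer loop
   vertex 2.9 2.8 0.9
   vertex 2.7 0.9 2.2
   vertex 1.3 3.3 2.8
  endloop
 endfacet
 facet normal -0.309 -0.515 -0.800
  outer loop
   vertex 2.9 2.8 0.9
   vertex 3.4 2.5 0.9
   vertex 2.7 0.9 2.2
  endloop
 endfacet
 facet normal 0.663 0.271 0.698
  outer loop
   vertex 3.0 3.0 1.3
   vertex 4.0 3.9 0.0
   vertex 1.3 3.3 2.8
  endloop
 endfacet
 facet normal 0.667 0.211 0.714
  outer loop
   vertex 3.0 3.0 1.3
   vertex 1.3 3.3 2.8
   vertex 2.7 0.9 2.2
  endloop
 endfacet
 facet normal 0.711 0.189 0.678
  outer loop
   vertex 3.0 3.0 1.3
   vertex 2.7 0.9 2.2
   vertex 4.0 3.9 0.0
  endloop
 endfacet
 facet normal -0.210 -0.464 -0.861
  outer loop
   vertex 3.4 3.8 0.2
   vertex 4.0 3.9 0.0
   vertex 3.4 2.5 0.9
  endloop
 endfacet
 facet normal -0.274 -0.456 -0.847
  outer loop
   vertex 3.4 3.8 0.2
   vertex 3.4 2.5 0.9
   vertex 2.9 2.8 0.9
  endloop
 endfacet
 facet normal -0.139 0.987 0.078
  outer loop
   vertex 3.4 3.8 0.2
   vertex 1.3 3.3 2.8
   vertex 4.0 3.9 0.0
  endloop
 endfacet
 facet normal -0.771 -0.058 -0.634
  outer loop
   vertex 3.4 3.8 0.2
   vertex 2.9 2.8 0.9
   vertex 1.3 3.3 2.8
  endloop
 endfacet
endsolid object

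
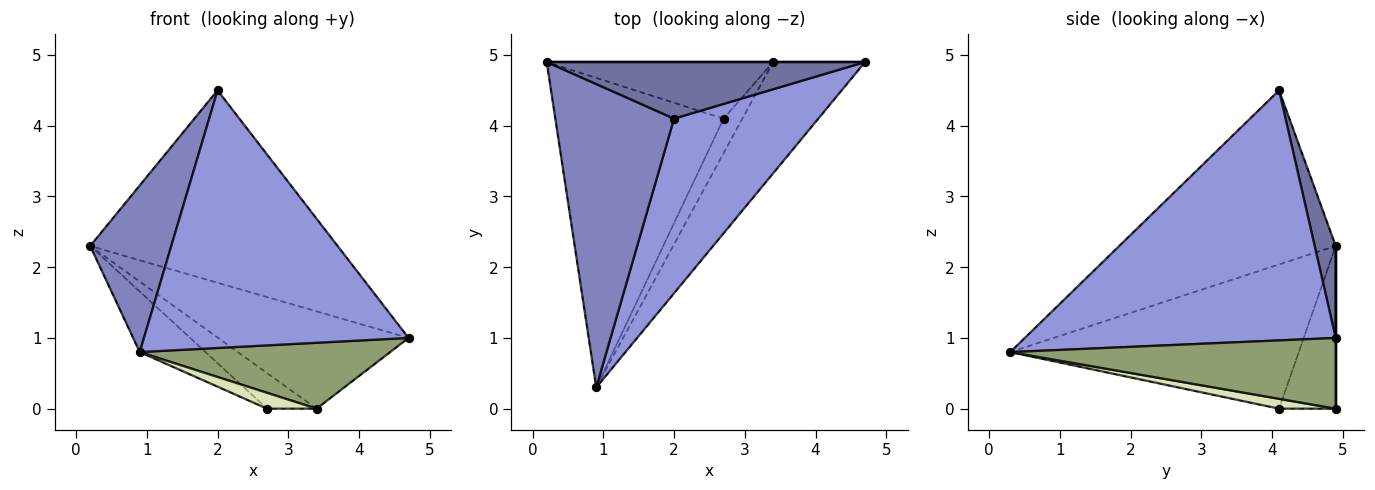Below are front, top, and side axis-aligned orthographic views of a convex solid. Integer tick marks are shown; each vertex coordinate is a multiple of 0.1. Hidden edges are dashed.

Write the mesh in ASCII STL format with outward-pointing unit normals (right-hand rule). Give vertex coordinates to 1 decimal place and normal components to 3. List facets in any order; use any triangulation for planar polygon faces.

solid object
 facet normal 0.081 0.956 0.281
  outer loop
   vertex 2.0 4.1 4.5
   vertex 4.7 4.9 1.0
   vertex 0.2 4.9 2.3
  endloop
 endfacet
 facet normal -0.789 -0.296 0.538
  outer loop
   vertex 2.0 4.1 4.5
   vertex 0.2 4.9 2.3
   vertex 0.9 0.3 0.8
  endloop
 endfacet
 facet normal 0.697 -0.593 0.402
  outer loop
   vertex 2.0 4.1 4.5
   vertex 0.9 0.3 0.8
   vertex 4.7 4.9 1.0
  endloop
 endfacet
 facet normal 0.000 1.000 0.000
  outer loop
   vertex 3.4 4.9 0.0
   vertex 0.2 4.9 2.3
   vertex 4.7 4.9 1.0
  endloop
 endfacet
 facet normal 0.552 -0.425 -0.718
  outer loop
   vertex 3.4 4.9 0.0
   vertex 4.7 4.9 1.0
   vertex 0.9 0.3 0.8
  endloop
 endfacet
 facet normal -0.644 0.147 -0.751
  outer loop
   vertex 2.7 4.1 0.0
   vertex 0.9 0.3 0.8
   vertex 0.2 4.9 2.3
  endloop
 endfacet
 facet normal -0.520 0.455 -0.723
  outer loop
   vertex 2.7 4.1 0.0
   vertex 0.2 4.9 2.3
   vertex 3.4 4.9 0.0
  endloop
 endfacet
 facet normal 0.430 -0.377 -0.820
  outer loop
   vertex 2.7 4.1 0.0
   vertex 3.4 4.9 0.0
   vertex 0.9 0.3 0.8
  endloop
 endfacet
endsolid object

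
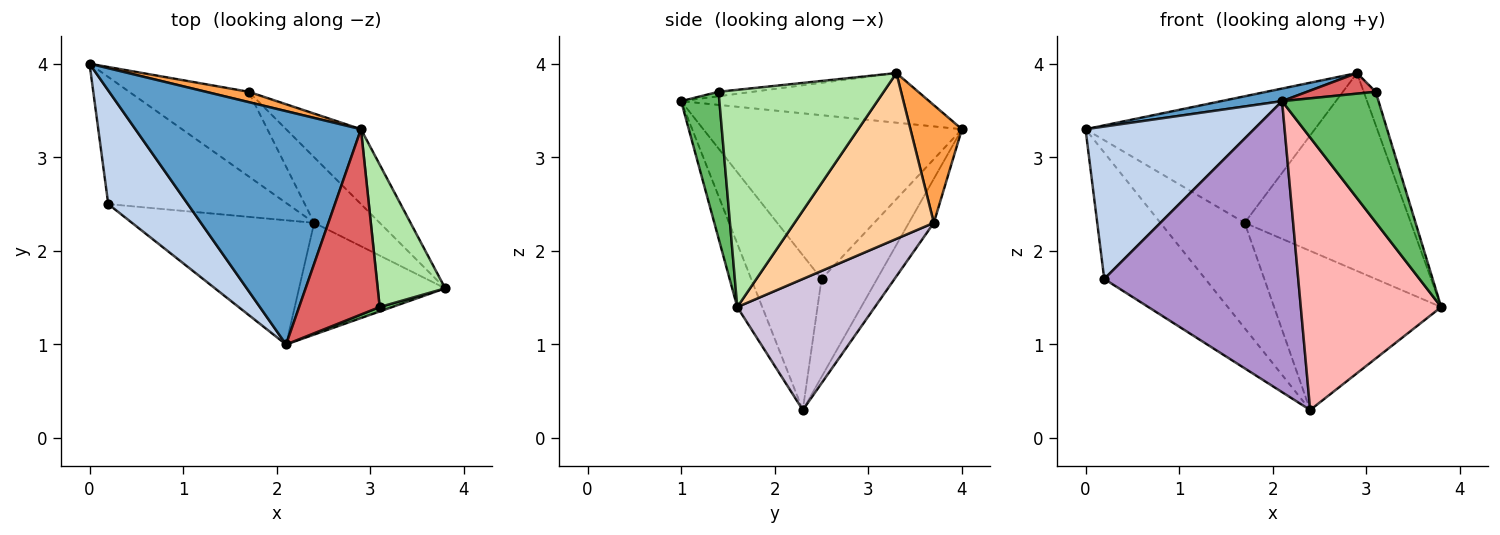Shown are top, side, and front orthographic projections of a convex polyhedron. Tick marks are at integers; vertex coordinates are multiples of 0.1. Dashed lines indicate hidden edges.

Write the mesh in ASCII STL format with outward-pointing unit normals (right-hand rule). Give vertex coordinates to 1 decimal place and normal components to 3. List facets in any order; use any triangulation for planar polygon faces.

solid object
 facet normal -0.214 -0.053 0.975
  outer loop
   vertex 2.9 3.3 3.9
   vertex 0.0 4.0 3.3
   vertex 2.1 1.0 3.6
  endloop
 endfacet
 facet normal -0.776 -0.506 0.377
  outer loop
   vertex 0.2 2.5 1.7
   vertex 2.1 1.0 3.6
   vertex 0.0 4.0 3.3
  endloop
 endfacet
 facet normal 0.218 0.973 0.079
  outer loop
   vertex 1.7 3.7 2.3
   vertex 0.0 4.0 3.3
   vertex 2.9 3.3 3.9
  endloop
 endfacet
 facet normal 0.617 0.736 -0.279
  outer loop
   vertex 1.7 3.7 2.3
   vertex 2.9 3.3 3.9
   vertex 3.8 1.6 1.4
  endloop
 endfacet
 facet normal 0.369 -0.929 0.031
  outer loop
   vertex 3.1 1.4 3.7
   vertex 2.1 1.0 3.6
   vertex 3.8 1.6 1.4
  endloop
 endfacet
 facet normal 0.953 0.069 0.296
  outer loop
   vertex 3.1 1.4 3.7
   vertex 3.8 1.6 1.4
   vertex 2.9 3.3 3.9
  endloop
 endfacet
 facet normal -0.055 -0.110 0.992
  outer loop
   vertex 3.1 1.4 3.7
   vertex 2.9 3.3 3.9
   vertex 2.1 1.0 3.6
  endloop
 endfacet
 facet normal -0.162 -0.913 -0.374
  outer loop
   vertex 2.4 2.3 0.3
   vertex 3.8 1.6 1.4
   vertex 2.1 1.0 3.6
  endloop
 endfacet
 facet normal -0.316 -0.872 -0.372
  outer loop
   vertex 2.4 2.3 0.3
   vertex 2.1 1.0 3.6
   vertex 0.2 2.5 1.7
  endloop
 endfacet
 facet normal 0.606 0.736 -0.303
  outer loop
   vertex 2.4 2.3 0.3
   vertex 1.7 3.7 2.3
   vertex 3.8 1.6 1.4
  endloop
 endfacet
 facet normal -0.361 0.657 -0.661
  outer loop
   vertex 2.4 2.3 0.3
   vertex 0.2 2.5 1.7
   vertex 0.0 4.0 3.3
  endloop
 endfacet
 facet normal -0.225 0.759 -0.610
  outer loop
   vertex 2.4 2.3 0.3
   vertex 0.0 4.0 3.3
   vertex 1.7 3.7 2.3
  endloop
 endfacet
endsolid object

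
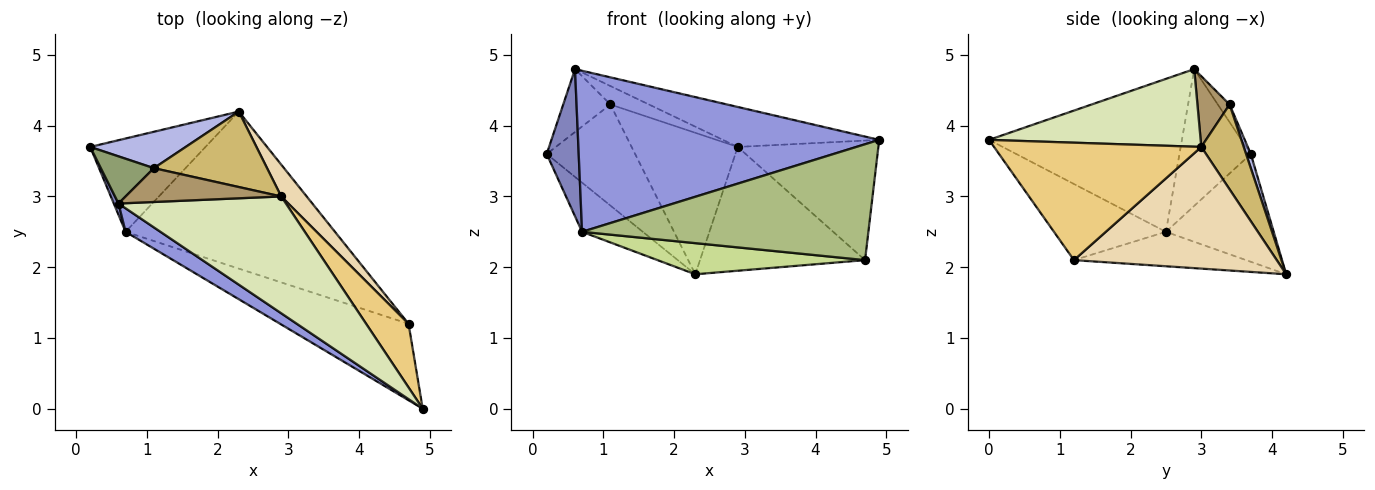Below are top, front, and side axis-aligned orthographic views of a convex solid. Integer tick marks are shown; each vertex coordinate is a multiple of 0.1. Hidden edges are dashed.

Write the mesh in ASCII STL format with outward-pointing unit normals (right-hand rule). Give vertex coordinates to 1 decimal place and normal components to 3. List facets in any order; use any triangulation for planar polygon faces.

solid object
 facet normal -0.637 0.359 -0.682
  outer loop
   vertex 0.7 2.5 2.5
   vertex 0.2 3.7 3.6
   vertex 2.3 4.2 1.9
  endloop
 endfacet
 facet normal -0.912 -0.409 0.031
  outer loop
   vertex 0.7 2.5 2.5
   vertex 0.6 2.9 4.8
   vertex 0.2 3.7 3.6
  endloop
 endfacet
 facet normal -0.535 -0.836 0.122
  outer loop
   vertex 0.7 2.5 2.5
   vertex 4.9 0.0 3.8
   vertex 0.6 2.9 4.8
  endloop
 endfacet
 facet normal 0.050 0.940 0.338
  outer loop
   vertex 1.1 3.4 4.3
   vertex 2.3 4.2 1.9
   vertex 0.2 3.7 3.6
  endloop
 endfacet
 facet normal -0.196 0.784 0.588
  outer loop
   vertex 1.1 3.4 4.3
   vertex 0.2 3.7 3.6
   vertex 0.6 2.9 4.8
  endloop
 endfacet
 facet normal -0.310 -0.793 -0.524
  outer loop
   vertex 4.7 1.2 2.1
   vertex 4.9 0.0 3.8
   vertex 0.7 2.5 2.5
  endloop
 endfacet
 facet normal -0.159 -0.192 -0.968
  outer loop
   vertex 4.7 1.2 2.1
   vertex 0.7 2.5 2.5
   vertex 2.3 4.2 1.9
  endloop
 endfacet
 facet normal 0.402 0.297 0.867
  outer loop
   vertex 2.9 3.0 3.7
   vertex 0.6 2.9 4.8
   vertex 4.9 0.0 3.8
  endloop
 endfacet
 facet normal 0.371 0.445 0.815
  outer loop
   vertex 2.9 3.0 3.7
   vertex 1.1 3.4 4.3
   vertex 0.6 2.9 4.8
  endloop
 endfacet
 facet normal 0.333 0.832 0.444
  outer loop
   vertex 2.9 3.0 3.7
   vertex 2.3 4.2 1.9
   vertex 1.1 3.4 4.3
  endloop
 endfacet
 facet normal 0.793 0.538 0.287
  outer loop
   vertex 2.9 3.0 3.7
   vertex 4.9 0.0 3.8
   vertex 4.7 1.2 2.1
  endloop
 endfacet
 facet normal 0.766 0.623 0.160
  outer loop
   vertex 2.9 3.0 3.7
   vertex 4.7 1.2 2.1
   vertex 2.3 4.2 1.9
  endloop
 endfacet
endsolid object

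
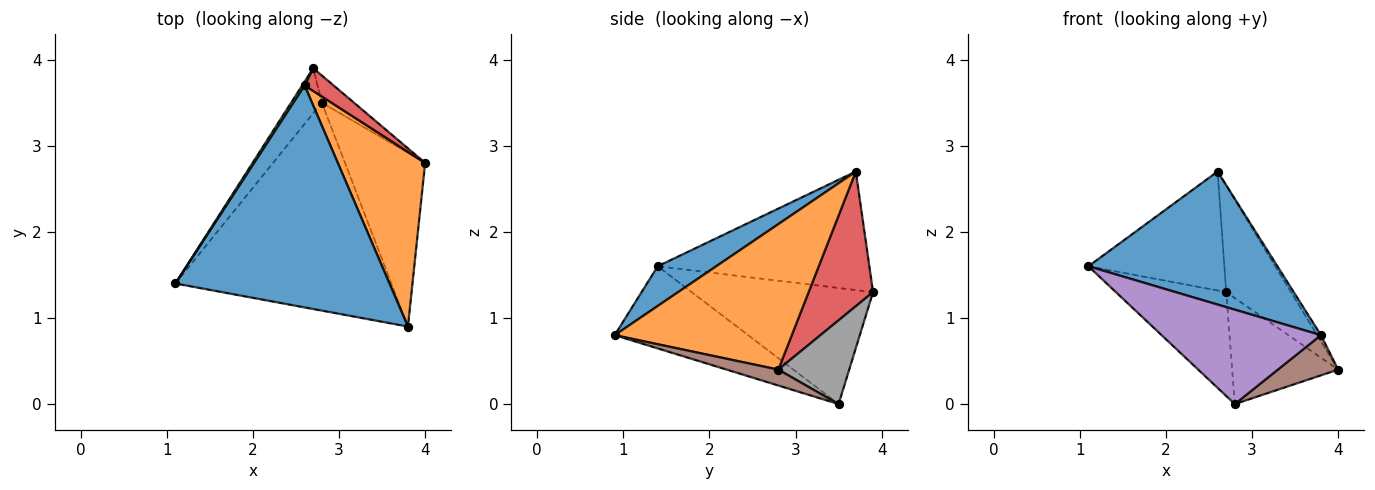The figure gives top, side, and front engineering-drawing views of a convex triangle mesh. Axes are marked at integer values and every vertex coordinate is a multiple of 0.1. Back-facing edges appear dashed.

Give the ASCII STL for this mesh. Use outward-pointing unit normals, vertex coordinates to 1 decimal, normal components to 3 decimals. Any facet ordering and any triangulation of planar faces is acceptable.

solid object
 facet normal 0.157 -0.508 0.847
  outer loop
   vertex 2.6 3.7 2.7
   vertex 1.1 1.4 1.6
   vertex 3.8 0.9 0.8
  endloop
 endfacet
 facet normal 0.857 0.018 0.515
  outer loop
   vertex 2.6 3.7 2.7
   vertex 3.8 0.9 0.8
   vertex 4.0 2.8 0.4
  endloop
 endfacet
 facet normal -0.841 0.540 0.017
  outer loop
   vertex 2.7 3.9 1.3
   vertex 1.1 1.4 1.6
   vertex 2.6 3.7 2.7
  endloop
 endfacet
 facet normal 0.697 0.701 0.150
  outer loop
   vertex 2.7 3.9 1.3
   vertex 2.6 3.7 2.7
   vertex 4.0 2.8 0.4
  endloop
 endfacet
 facet normal -0.327 -0.391 -0.860
  outer loop
   vertex 2.8 3.5 0.0
   vertex 3.8 0.9 0.8
   vertex 1.1 1.4 1.6
  endloop
 endfacet
 facet normal 0.190 -0.221 -0.957
  outer loop
   vertex 2.8 3.5 0.0
   vertex 4.0 2.8 0.4
   vertex 3.8 0.9 0.8
  endloop
 endfacet
 facet normal -0.833 0.507 -0.220
  outer loop
   vertex 2.8 3.5 0.0
   vertex 1.1 1.4 1.6
   vertex 2.7 3.9 1.3
  endloop
 endfacet
 facet normal 0.544 0.813 -0.208
  outer loop
   vertex 2.8 3.5 0.0
   vertex 2.7 3.9 1.3
   vertex 4.0 2.8 0.4
  endloop
 endfacet
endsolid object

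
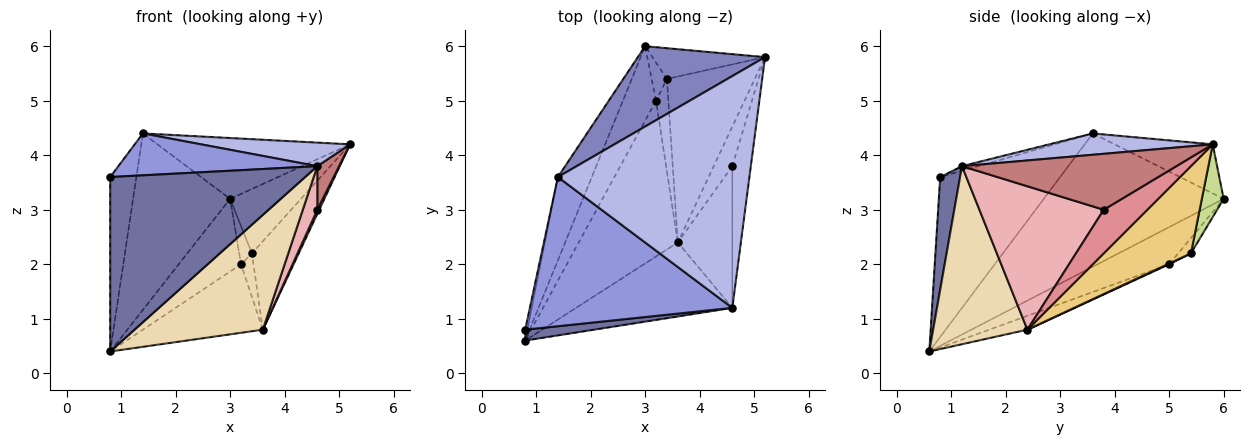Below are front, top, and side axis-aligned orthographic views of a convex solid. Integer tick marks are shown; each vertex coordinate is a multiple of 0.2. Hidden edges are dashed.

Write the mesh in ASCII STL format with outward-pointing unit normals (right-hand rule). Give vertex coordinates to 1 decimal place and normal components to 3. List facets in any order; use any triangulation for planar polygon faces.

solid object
 facet normal 0.101 -0.993 0.062
  outer loop
   vertex 4.6 1.2 3.8
   vertex 0.8 0.8 3.6
   vertex 0.8 0.6 0.4
  endloop
 endfacet
 facet normal -0.294 0.577 0.762
  outer loop
   vertex 1.4 3.6 4.4
   vertex 5.2 5.8 4.2
   vertex 3.0 6.0 3.2
  endloop
 endfacet
 facet normal -0.022 -0.270 0.963
  outer loop
   vertex 1.4 3.6 4.4
   vertex 0.8 0.8 3.6
   vertex 4.6 1.2 3.8
  endloop
 endfacet
 facet normal 0.110 -0.100 0.989
  outer loop
   vertex 1.4 3.6 4.4
   vertex 4.6 1.2 3.8
   vertex 5.2 5.8 4.2
  endloop
 endfacet
 facet normal -0.977 0.213 -0.013
  outer loop
   vertex 1.4 3.6 4.4
   vertex 0.8 0.6 0.4
   vertex 0.8 0.8 3.6
  endloop
 endfacet
 facet normal -0.859 0.463 -0.219
  outer loop
   vertex 1.4 3.6 4.4
   vertex 3.0 6.0 3.2
   vertex 0.8 0.6 0.4
  endloop
 endfacet
 facet normal 0.268 0.870 -0.415
  outer loop
   vertex 3.4 5.4 2.2
   vertex 3.0 6.0 3.2
   vertex 5.2 5.8 4.2
  endloop
 endfacet
 facet normal -0.626 0.544 -0.558
  outer loop
   vertex 3.2 5.0 2.0
   vertex 0.8 0.6 0.4
   vertex 3.0 6.0 3.2
  endloop
 endfacet
 facet normal -0.577 0.577 -0.577
  outer loop
   vertex 3.2 5.0 2.0
   vertex 3.0 6.0 3.2
   vertex 3.4 5.4 2.2
  endloop
 endfacet
 facet normal 0.053 0.425 -0.904
  outer loop
   vertex 3.6 2.4 0.8
   vertex 3.2 5.0 2.0
   vertex 3.4 5.4 2.2
  endloop
 endfacet
 facet normal 0.659 0.354 -0.664
  outer loop
   vertex 3.6 2.4 0.8
   vertex 3.4 5.4 2.2
   vertex 5.2 5.8 4.2
  endloop
 endfacet
 facet normal 0.526 -0.715 -0.461
  outer loop
   vertex 3.6 2.4 0.8
   vertex 4.6 1.2 3.8
   vertex 0.8 0.6 0.4
  endloop
 endfacet
 facet normal -0.127 0.399 -0.908
  outer loop
   vertex 3.6 2.4 0.8
   vertex 0.8 0.6 0.4
   vertex 3.2 5.0 2.0
  endloop
 endfacet
 facet normal 0.945 -0.096 -0.312
  outer loop
   vertex 4.6 3.8 3.0
   vertex 5.2 5.8 4.2
   vertex 4.6 1.2 3.8
  endloop
 endfacet
 facet normal 0.919 -0.041 -0.392
  outer loop
   vertex 4.6 3.8 3.0
   vertex 3.6 2.4 0.8
   vertex 5.2 5.8 4.2
  endloop
 endfacet
 facet normal 0.929 -0.109 -0.353
  outer loop
   vertex 4.6 3.8 3.0
   vertex 4.6 1.2 3.8
   vertex 3.6 2.4 0.8
  endloop
 endfacet
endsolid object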